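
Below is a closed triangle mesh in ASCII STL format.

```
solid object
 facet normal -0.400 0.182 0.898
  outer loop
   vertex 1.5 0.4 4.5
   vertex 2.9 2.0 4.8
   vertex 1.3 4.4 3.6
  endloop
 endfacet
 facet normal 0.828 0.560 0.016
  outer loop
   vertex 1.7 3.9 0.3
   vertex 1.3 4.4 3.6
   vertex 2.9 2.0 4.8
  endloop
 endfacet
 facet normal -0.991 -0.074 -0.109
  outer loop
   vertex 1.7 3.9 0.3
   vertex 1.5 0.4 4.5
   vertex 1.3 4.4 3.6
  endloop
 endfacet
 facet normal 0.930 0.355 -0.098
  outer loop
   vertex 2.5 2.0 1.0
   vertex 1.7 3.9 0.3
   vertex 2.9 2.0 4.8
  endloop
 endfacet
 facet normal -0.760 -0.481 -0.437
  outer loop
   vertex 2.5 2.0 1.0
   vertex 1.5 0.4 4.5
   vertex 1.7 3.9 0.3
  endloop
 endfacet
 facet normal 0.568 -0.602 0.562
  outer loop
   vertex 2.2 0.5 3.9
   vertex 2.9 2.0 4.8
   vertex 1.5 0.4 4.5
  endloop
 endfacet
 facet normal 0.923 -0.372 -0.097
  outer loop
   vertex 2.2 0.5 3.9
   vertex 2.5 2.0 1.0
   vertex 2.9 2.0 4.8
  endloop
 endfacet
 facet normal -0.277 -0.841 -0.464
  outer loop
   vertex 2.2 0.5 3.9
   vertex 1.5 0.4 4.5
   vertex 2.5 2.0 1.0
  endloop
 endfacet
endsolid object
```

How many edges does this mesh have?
12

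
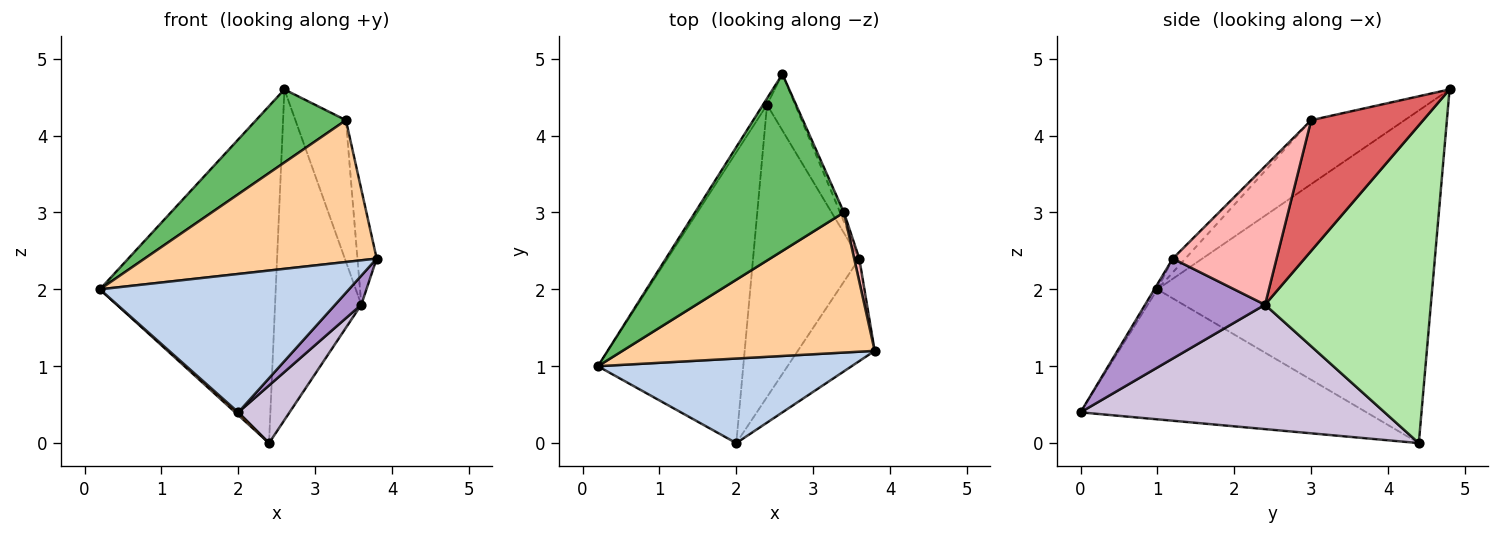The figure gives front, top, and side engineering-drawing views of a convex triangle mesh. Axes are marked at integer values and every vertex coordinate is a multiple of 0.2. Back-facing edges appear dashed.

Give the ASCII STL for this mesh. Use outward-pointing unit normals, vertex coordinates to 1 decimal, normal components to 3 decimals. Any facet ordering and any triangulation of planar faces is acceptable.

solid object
 facet normal -0.842 0.539 -0.010
  outer loop
   vertex 2.4 4.4 0.0
   vertex 0.2 1.0 2.0
   vertex 2.6 4.8 4.6
  endloop
 endfacet
 facet normal -0.011 -0.853 0.521
  outer loop
   vertex 2.0 0.0 0.4
   vertex 3.8 1.2 2.4
   vertex 0.2 1.0 2.0
  endloop
 endfacet
 facet normal -0.667 -0.007 -0.745
  outer loop
   vertex 2.0 0.0 0.4
   vertex 0.2 1.0 2.0
   vertex 2.4 4.4 0.0
  endloop
 endfacet
 facet normal -0.039 -0.711 0.702
  outer loop
   vertex 3.4 3.0 4.2
   vertex 0.2 1.0 2.0
   vertex 3.8 1.2 2.4
  endloop
 endfacet
 facet normal -0.369 -0.355 0.859
  outer loop
   vertex 3.4 3.0 4.2
   vertex 2.6 4.8 4.6
   vertex 0.2 1.0 2.0
  endloop
 endfacet
 facet normal 0.884 0.460 -0.078
  outer loop
   vertex 3.6 2.4 1.8
   vertex 2.4 4.4 0.0
   vertex 2.6 4.8 4.6
  endloop
 endfacet
 facet normal 0.911 0.411 -0.027
  outer loop
   vertex 3.6 2.4 1.8
   vertex 2.6 4.8 4.6
   vertex 3.4 3.0 4.2
  endloop
 endfacet
 facet normal 0.983 0.182 0.036
  outer loop
   vertex 3.6 2.4 1.8
   vertex 3.4 3.0 4.2
   vertex 3.8 1.2 2.4
  endloop
 endfacet
 facet normal 0.781 -0.170 -0.601
  outer loop
   vertex 3.6 2.4 1.8
   vertex 3.8 1.2 2.4
   vertex 2.0 0.0 0.4
  endloop
 endfacet
 facet normal 0.754 -0.127 -0.644
  outer loop
   vertex 3.6 2.4 1.8
   vertex 2.0 0.0 0.4
   vertex 2.4 4.4 0.0
  endloop
 endfacet
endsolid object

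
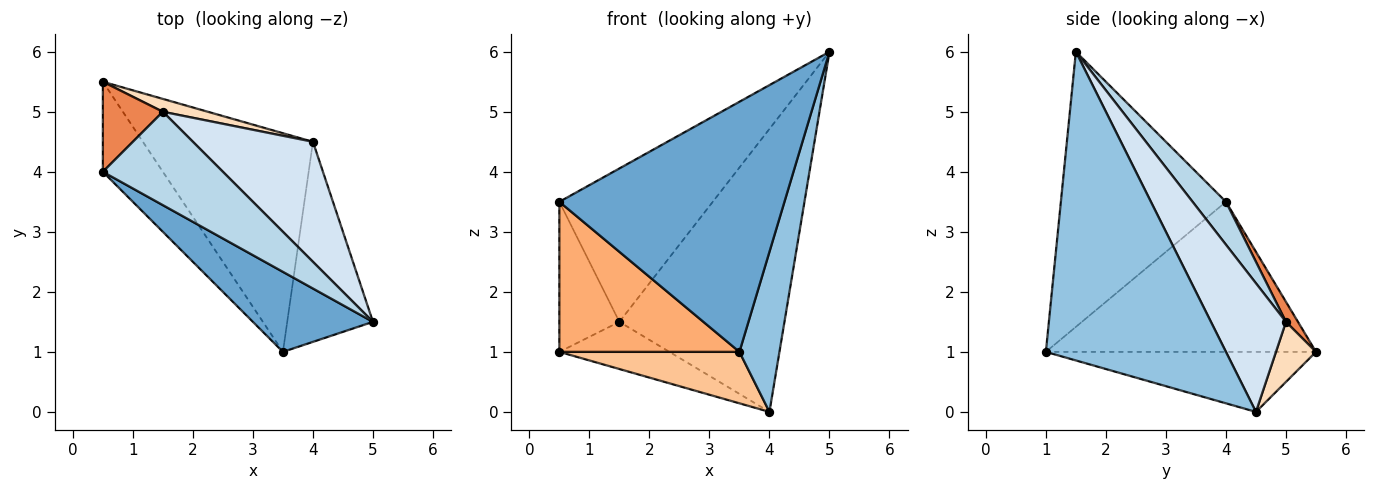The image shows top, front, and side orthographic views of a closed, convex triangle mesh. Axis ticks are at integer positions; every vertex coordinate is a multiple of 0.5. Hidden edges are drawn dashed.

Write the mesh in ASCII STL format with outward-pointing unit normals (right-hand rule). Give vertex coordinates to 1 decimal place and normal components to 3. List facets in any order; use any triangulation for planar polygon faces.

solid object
 facet normal -0.573 -0.781 0.250
  outer loop
   vertex 3.5 1.0 1.0
   vertex 5.0 1.5 6.0
   vertex 0.5 4.0 3.5
  endloop
 endfacet
 facet normal 0.942 -0.209 -0.262
  outer loop
   vertex 3.5 1.0 1.0
   vertex 4.0 4.5 0.0
   vertex 5.0 1.5 6.0
  endloop
 endfacet
 facet normal 0.183 0.840 0.511
  outer loop
   vertex 1.5 5.0 1.5
   vertex 0.5 4.0 3.5
   vertex 5.0 1.5 6.0
  endloop
 endfacet
 facet normal 0.386 0.849 0.360
  outer loop
   vertex 1.5 5.0 1.5
   vertex 5.0 1.5 6.0
   vertex 4.0 4.5 0.0
  endloop
 endfacet
 facet normal 0.169 0.845 0.507
  outer loop
   vertex 0.5 5.5 1.0
   vertex 0.5 4.0 3.5
   vertex 1.5 5.0 1.5
  endloop
 endfacet
 facet normal -0.789 -0.526 -0.316
  outer loop
   vertex 0.5 5.5 1.0
   vertex 3.5 1.0 1.0
   vertex 0.5 4.0 3.5
  endloop
 endfacet
 facet normal -0.325 -0.217 -0.921
  outer loop
   vertex 0.5 5.5 1.0
   vertex 4.0 4.5 0.0
   vertex 3.5 1.0 1.0
  endloop
 endfacet
 facet normal 0.331 0.910 0.248
  outer loop
   vertex 0.5 5.5 1.0
   vertex 1.5 5.0 1.5
   vertex 4.0 4.5 0.0
  endloop
 endfacet
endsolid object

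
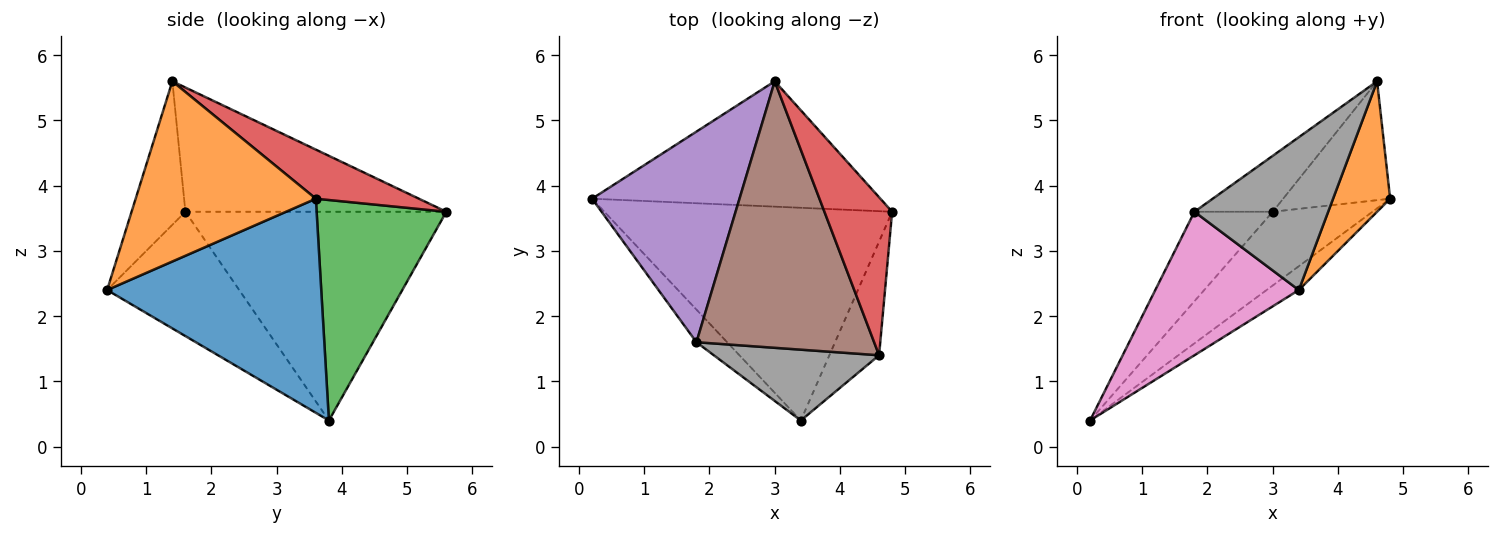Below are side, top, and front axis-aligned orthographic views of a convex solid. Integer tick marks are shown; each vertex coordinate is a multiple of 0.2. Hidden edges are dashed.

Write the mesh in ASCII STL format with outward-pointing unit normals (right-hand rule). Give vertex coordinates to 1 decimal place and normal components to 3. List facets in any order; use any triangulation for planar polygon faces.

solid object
 facet normal 0.595 0.089 -0.799
  outer loop
   vertex 3.4 0.4 2.4
   vertex 0.2 3.8 0.4
   vertex 4.8 3.6 3.8
  endloop
 endfacet
 facet normal 0.922 -0.292 -0.254
  outer loop
   vertex 4.6 1.4 5.6
   vertex 3.4 0.4 2.4
   vertex 4.8 3.6 3.8
  endloop
 endfacet
 facet normal 0.550 0.423 -0.720
  outer loop
   vertex 3.0 5.6 3.6
   vertex 4.8 3.6 3.8
   vertex 0.2 3.8 0.4
  endloop
 endfacet
 facet normal 0.501 0.520 0.692
  outer loop
   vertex 3.0 5.6 3.6
   vertex 4.6 1.4 5.6
   vertex 4.8 3.6 3.8
  endloop
 endfacet
 facet normal -0.793 0.238 0.560
  outer loop
   vertex 1.8 1.6 3.6
   vertex 3.0 5.6 3.6
   vertex 0.2 3.8 0.4
  endloop
 endfacet
 facet normal -0.565 0.169 0.808
  outer loop
   vertex 1.8 1.6 3.6
   vertex 4.6 1.4 5.6
   vertex 3.0 5.6 3.6
  endloop
 endfacet
 facet normal -0.668 -0.726 -0.165
  outer loop
   vertex 1.8 1.6 3.6
   vertex 0.2 3.8 0.4
   vertex 3.4 0.4 2.4
  endloop
 endfacet
 facet normal -0.343 -0.852 0.395
  outer loop
   vertex 1.8 1.6 3.6
   vertex 3.4 0.4 2.4
   vertex 4.6 1.4 5.6
  endloop
 endfacet
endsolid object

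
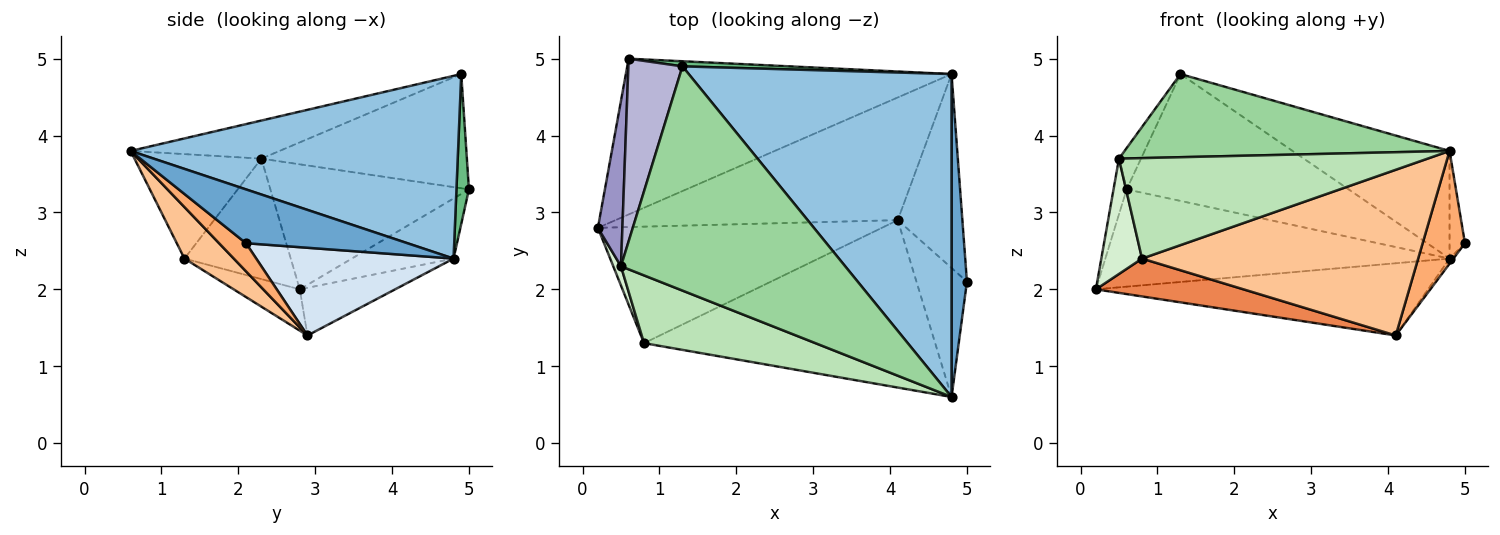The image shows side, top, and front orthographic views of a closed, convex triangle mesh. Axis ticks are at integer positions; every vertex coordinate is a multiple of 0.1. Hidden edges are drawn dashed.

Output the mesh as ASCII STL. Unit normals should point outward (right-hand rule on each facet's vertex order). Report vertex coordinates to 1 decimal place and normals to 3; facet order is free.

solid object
 facet normal 0.958 0.091 0.274
  outer loop
   vertex 4.8 4.8 2.4
   vertex 4.8 0.6 3.8
   vertex 5.0 2.1 2.6
  endloop
 endfacet
 facet normal 0.551 0.264 0.792
  outer loop
   vertex 4.8 4.8 2.4
   vertex 1.3 4.9 4.8
   vertex 4.8 0.6 3.8
  endloop
 endfacet
 facet normal -0.144 0.502 -0.853
  outer loop
   vertex 4.1 2.9 1.4
   vertex 0.2 2.8 2.0
   vertex 4.8 4.8 2.4
  endloop
 endfacet
 facet normal 0.805 0.016 -0.593
  outer loop
   vertex 4.1 2.9 1.4
   vertex 4.8 4.8 2.4
   vertex 5.0 2.1 2.6
  endloop
 endfacet
 facet normal -0.137 -0.306 -0.942
  outer loop
   vertex 4.1 2.9 1.4
   vertex 0.8 1.3 2.4
   vertex 0.2 2.8 2.0
  endloop
 endfacet
 facet normal 0.386 -0.607 -0.694
  outer loop
   vertex 4.1 2.9 1.4
   vertex 5.0 2.1 2.6
   vertex 4.8 0.6 3.8
  endloop
 endfacet
 facet normal 0.125 -0.698 -0.705
  outer loop
   vertex 4.1 2.9 1.4
   vertex 4.8 0.6 3.8
   vertex 0.8 1.3 2.4
  endloop
 endfacet
 facet normal -0.155 0.523 -0.838
  outer loop
   vertex 0.6 5.0 3.3
   vertex 4.8 4.8 2.4
   vertex 0.2 2.8 2.0
  endloop
 endfacet
 facet normal 0.056 0.998 0.040
  outer loop
   vertex 0.6 5.0 3.3
   vertex 1.3 4.9 4.8
   vertex 4.8 4.8 2.4
  endloop
 endfacet
 facet normal -0.157 -0.343 0.926
  outer loop
   vertex 0.5 2.3 3.7
   vertex 4.8 0.6 3.8
   vertex 1.3 4.9 4.8
  endloop
 endfacet
 facet normal -0.323 -0.785 0.529
  outer loop
   vertex 0.5 2.3 3.7
   vertex 0.8 1.3 2.4
   vertex 4.8 0.6 3.8
  endloop
 endfacet
 facet normal -0.932 -0.357 0.060
  outer loop
   vertex 0.5 2.3 3.7
   vertex 0.2 2.8 2.0
   vertex 0.8 1.3 2.4
  endloop
 endfacet
 facet normal -0.979 0.065 0.192
  outer loop
   vertex 0.5 2.3 3.7
   vertex 0.6 5.0 3.3
   vertex 0.2 2.8 2.0
  endloop
 endfacet
 facet normal -0.899 0.096 0.426
  outer loop
   vertex 0.5 2.3 3.7
   vertex 1.3 4.9 4.8
   vertex 0.6 5.0 3.3
  endloop
 endfacet
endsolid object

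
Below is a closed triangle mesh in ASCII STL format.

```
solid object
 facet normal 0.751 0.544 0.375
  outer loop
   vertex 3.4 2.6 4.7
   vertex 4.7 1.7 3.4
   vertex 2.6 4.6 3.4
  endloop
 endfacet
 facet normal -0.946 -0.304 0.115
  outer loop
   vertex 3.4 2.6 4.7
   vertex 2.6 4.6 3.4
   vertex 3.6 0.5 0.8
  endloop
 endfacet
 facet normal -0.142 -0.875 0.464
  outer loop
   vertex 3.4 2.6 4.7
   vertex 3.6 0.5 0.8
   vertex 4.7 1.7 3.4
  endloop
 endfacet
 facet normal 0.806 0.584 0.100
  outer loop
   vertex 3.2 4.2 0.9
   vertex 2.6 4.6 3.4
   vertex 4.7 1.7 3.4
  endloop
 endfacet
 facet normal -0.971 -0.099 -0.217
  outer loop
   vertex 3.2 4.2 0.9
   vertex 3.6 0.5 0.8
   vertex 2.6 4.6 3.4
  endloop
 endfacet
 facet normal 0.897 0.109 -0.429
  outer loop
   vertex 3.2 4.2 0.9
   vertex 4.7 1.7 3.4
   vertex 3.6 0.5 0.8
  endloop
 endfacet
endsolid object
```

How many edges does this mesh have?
9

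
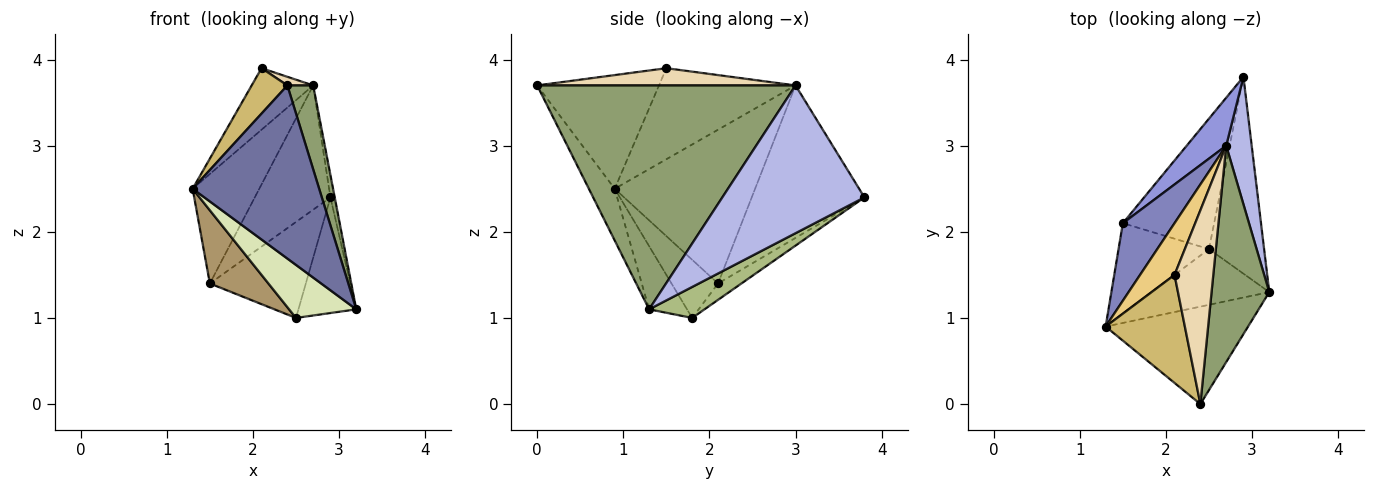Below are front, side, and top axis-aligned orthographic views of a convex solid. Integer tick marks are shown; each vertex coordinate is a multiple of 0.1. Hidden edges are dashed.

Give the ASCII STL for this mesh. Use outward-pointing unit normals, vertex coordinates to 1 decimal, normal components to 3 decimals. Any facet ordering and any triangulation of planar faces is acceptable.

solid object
 facet normal -0.175 -0.858 -0.483
  outer loop
   vertex 2.4 0.0 3.7
   vertex 1.3 0.9 2.5
   vertex 3.2 1.3 1.1
  endloop
 endfacet
 facet normal -0.864 0.410 0.290
  outer loop
   vertex 2.7 3.0 3.7
   vertex 1.5 2.1 1.4
   vertex 1.3 0.9 2.5
  endloop
 endfacet
 facet normal -0.812 0.545 0.210
  outer loop
   vertex 2.7 3.0 3.7
   vertex 2.9 3.8 2.4
   vertex 1.5 2.1 1.4
  endloop
 endfacet
 facet normal 0.985 0.030 0.170
  outer loop
   vertex 2.7 3.0 3.7
   vertex 3.2 1.3 1.1
   vertex 2.9 3.8 2.4
  endloop
 endfacet
 facet normal 0.964 -0.096 0.248
  outer loop
   vertex 2.7 3.0 3.7
   vertex 2.4 0.0 3.7
   vertex 3.2 1.3 1.1
  endloop
 endfacet
 facet normal 0.436 0.456 -0.776
  outer loop
   vertex 2.5 1.8 1.0
   vertex 2.9 3.8 2.4
   vertex 3.2 1.3 1.1
  endloop
 endfacet
 facet normal -0.143 0.587 -0.797
  outer loop
   vertex 2.5 1.8 1.0
   vertex 1.5 2.1 1.4
   vertex 2.9 3.8 2.4
  endloop
 endfacet
 facet normal -0.362 -0.642 -0.675
  outer loop
   vertex 2.5 1.8 1.0
   vertex 3.2 1.3 1.1
   vertex 1.3 0.9 2.5
  endloop
 endfacet
 facet normal -0.447 -0.563 -0.695
  outer loop
   vertex 2.5 1.8 1.0
   vertex 1.3 0.9 2.5
   vertex 1.5 2.1 1.4
  endloop
 endfacet
 facet normal -0.798 -0.234 0.556
  outer loop
   vertex 2.1 1.5 3.9
   vertex 1.3 0.9 2.5
   vertex 2.4 0.0 3.7
  endloop
 endfacet
 facet normal -0.862 0.388 0.326
  outer loop
   vertex 2.1 1.5 3.9
   vertex 2.7 3.0 3.7
   vertex 1.3 0.9 2.5
  endloop
 endfacet
 facet normal 0.406 -0.041 0.913
  outer loop
   vertex 2.1 1.5 3.9
   vertex 2.4 0.0 3.7
   vertex 2.7 3.0 3.7
  endloop
 endfacet
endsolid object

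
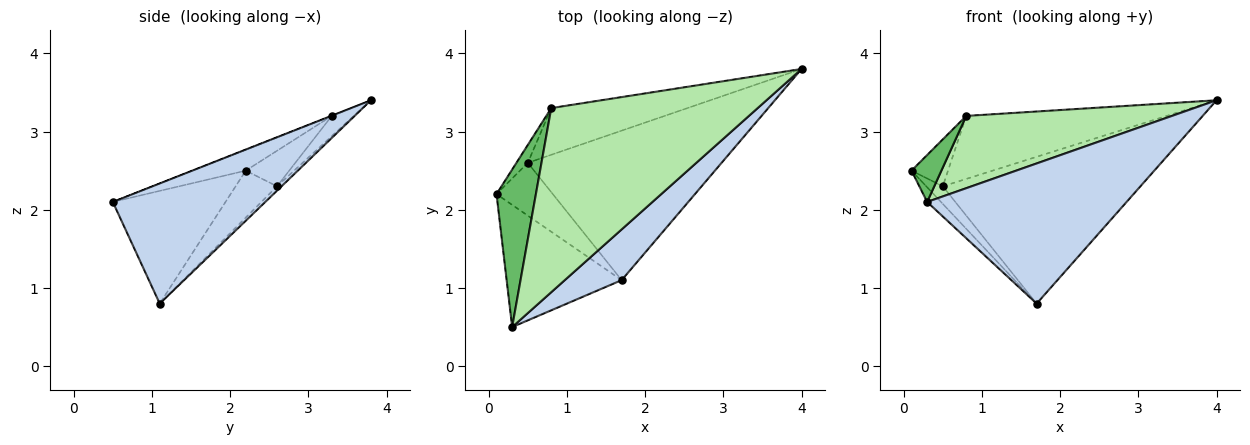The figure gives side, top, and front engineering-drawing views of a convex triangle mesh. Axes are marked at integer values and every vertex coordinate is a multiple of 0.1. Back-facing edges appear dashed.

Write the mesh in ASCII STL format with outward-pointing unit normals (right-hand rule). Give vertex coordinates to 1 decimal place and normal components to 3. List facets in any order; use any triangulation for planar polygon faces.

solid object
 facet normal -0.697 0.085 -0.712
  outer loop
   vertex 1.7 1.1 0.8
   vertex 0.3 0.5 2.1
   vertex 0.1 2.2 2.5
  endloop
 endfacet
 facet normal 0.584 -0.763 0.276
  outer loop
   vertex 1.7 1.1 0.8
   vertex 4.0 3.8 3.4
   vertex 0.3 0.5 2.1
  endloop
 endfacet
 facet normal -0.620 0.248 -0.744
  outer loop
   vertex 0.5 2.6 2.3
   vertex 1.7 1.1 0.8
   vertex 0.1 2.2 2.5
  endloop
 endfacet
 facet normal -0.016 0.701 -0.713
  outer loop
   vertex 0.5 2.6 2.3
   vertex 4.0 3.8 3.4
   vertex 1.7 1.1 0.8
  endloop
 endfacet
 facet normal -0.454 -0.254 0.854
  outer loop
   vertex 0.8 3.3 3.2
   vertex 0.1 2.2 2.5
   vertex 0.3 0.5 2.1
  endloop
 endfacet
 facet normal -0.001 -0.365 0.931
  outer loop
   vertex 0.8 3.3 3.2
   vertex 0.3 0.5 2.1
   vertex 4.0 3.8 3.4
  endloop
 endfacet
 facet normal -0.744 0.625 -0.238
  outer loop
   vertex 0.8 3.3 3.2
   vertex 0.5 2.6 2.3
   vertex 0.1 2.2 2.5
  endloop
 endfacet
 facet normal -0.088 0.800 -0.593
  outer loop
   vertex 0.8 3.3 3.2
   vertex 4.0 3.8 3.4
   vertex 0.5 2.6 2.3
  endloop
 endfacet
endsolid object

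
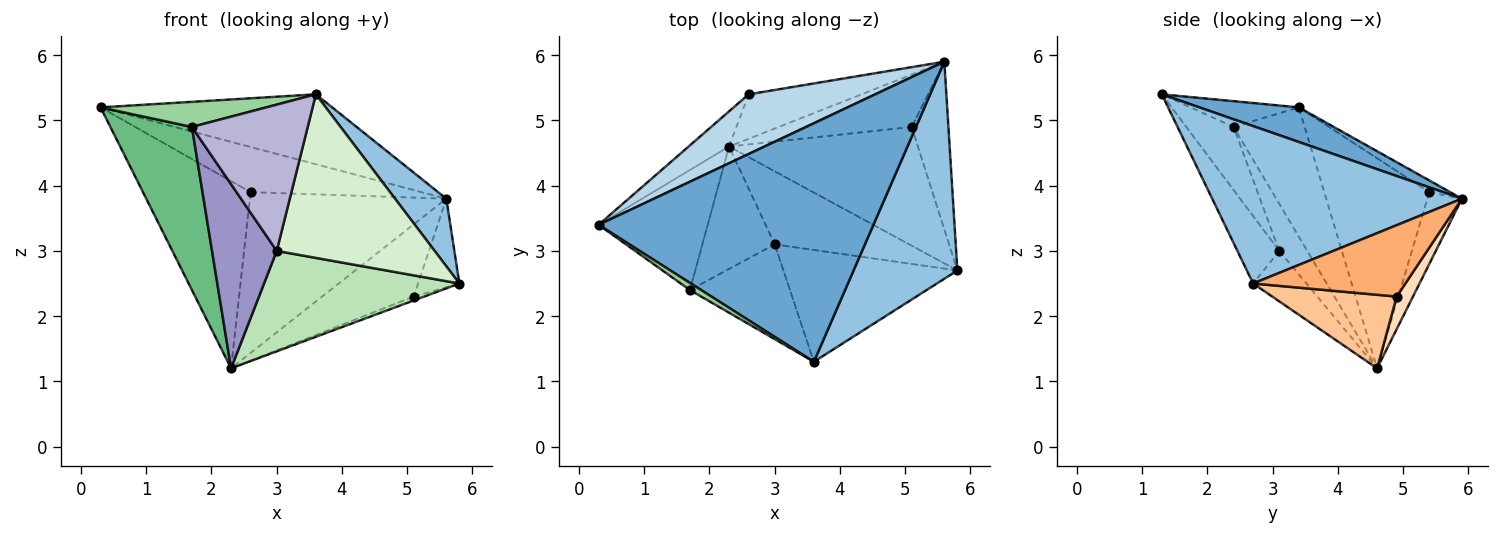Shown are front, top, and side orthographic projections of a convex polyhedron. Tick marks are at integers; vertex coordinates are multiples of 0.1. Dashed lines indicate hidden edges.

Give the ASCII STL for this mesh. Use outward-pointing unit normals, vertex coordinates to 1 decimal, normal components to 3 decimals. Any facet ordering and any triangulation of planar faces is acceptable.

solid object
 facet normal 0.120 0.279 0.953
  outer loop
   vertex 3.6 1.3 5.4
   vertex 5.6 5.9 3.8
   vertex 0.3 3.4 5.2
  endloop
 endfacet
 facet normal 0.823 -0.169 0.543
  outer loop
   vertex 3.6 1.3 5.4
   vertex 5.8 2.7 2.5
   vertex 5.6 5.9 3.8
  endloop
 endfacet
 facet normal -0.074 0.602 0.795
  outer loop
   vertex 2.6 5.4 3.9
   vertex 0.3 3.4 5.2
   vertex 5.6 5.9 3.8
  endloop
 endfacet
 facet normal -0.692 0.709 -0.133
  outer loop
   vertex 2.6 5.4 3.9
   vertex 2.3 4.6 1.2
   vertex 0.3 3.4 5.2
  endloop
 endfacet
 facet normal -0.167 0.950 -0.263
  outer loop
   vertex 2.6 5.4 3.9
   vertex 5.6 5.9 3.8
   vertex 2.3 4.6 1.2
  endloop
 endfacet
 facet normal 0.864 0.235 -0.445
  outer loop
   vertex 5.1 4.9 2.3
   vertex 5.6 5.9 3.8
   vertex 5.8 2.7 2.5
  endloop
 endfacet
 facet normal 0.363 0.031 -0.931
  outer loop
   vertex 5.1 4.9 2.3
   vertex 5.8 2.7 2.5
   vertex 2.3 4.6 1.2
  endloop
 endfacet
 facet normal 0.143 0.801 -0.582
  outer loop
   vertex 5.1 4.9 2.3
   vertex 2.3 4.6 1.2
   vertex 5.6 5.9 3.8
  endloop
 endfacet
 facet normal -0.575 -0.659 -0.485
  outer loop
   vertex 1.7 2.4 4.9
   vertex 0.3 3.4 5.2
   vertex 2.3 4.6 1.2
  endloop
 endfacet
 facet normal -0.532 -0.814 0.231
  outer loop
   vertex 1.7 2.4 4.9
   vertex 3.6 1.3 5.4
   vertex 0.3 3.4 5.2
  endloop
 endfacet
 facet normal -0.215 -0.790 -0.574
  outer loop
   vertex 3.0 3.1 3.0
   vertex 2.3 4.6 1.2
   vertex 5.8 2.7 2.5
  endloop
 endfacet
 facet normal -0.214 -0.806 -0.551
  outer loop
   vertex 3.0 3.1 3.0
   vertex 5.8 2.7 2.5
   vertex 3.6 1.3 5.4
  endloop
 endfacet
 facet normal -0.339 -0.783 -0.521
  outer loop
   vertex 3.0 3.1 3.0
   vertex 1.7 2.4 4.9
   vertex 2.3 4.6 1.2
  endloop
 endfacet
 facet normal -0.324 -0.794 -0.514
  outer loop
   vertex 3.0 3.1 3.0
   vertex 3.6 1.3 5.4
   vertex 1.7 2.4 4.9
  endloop
 endfacet
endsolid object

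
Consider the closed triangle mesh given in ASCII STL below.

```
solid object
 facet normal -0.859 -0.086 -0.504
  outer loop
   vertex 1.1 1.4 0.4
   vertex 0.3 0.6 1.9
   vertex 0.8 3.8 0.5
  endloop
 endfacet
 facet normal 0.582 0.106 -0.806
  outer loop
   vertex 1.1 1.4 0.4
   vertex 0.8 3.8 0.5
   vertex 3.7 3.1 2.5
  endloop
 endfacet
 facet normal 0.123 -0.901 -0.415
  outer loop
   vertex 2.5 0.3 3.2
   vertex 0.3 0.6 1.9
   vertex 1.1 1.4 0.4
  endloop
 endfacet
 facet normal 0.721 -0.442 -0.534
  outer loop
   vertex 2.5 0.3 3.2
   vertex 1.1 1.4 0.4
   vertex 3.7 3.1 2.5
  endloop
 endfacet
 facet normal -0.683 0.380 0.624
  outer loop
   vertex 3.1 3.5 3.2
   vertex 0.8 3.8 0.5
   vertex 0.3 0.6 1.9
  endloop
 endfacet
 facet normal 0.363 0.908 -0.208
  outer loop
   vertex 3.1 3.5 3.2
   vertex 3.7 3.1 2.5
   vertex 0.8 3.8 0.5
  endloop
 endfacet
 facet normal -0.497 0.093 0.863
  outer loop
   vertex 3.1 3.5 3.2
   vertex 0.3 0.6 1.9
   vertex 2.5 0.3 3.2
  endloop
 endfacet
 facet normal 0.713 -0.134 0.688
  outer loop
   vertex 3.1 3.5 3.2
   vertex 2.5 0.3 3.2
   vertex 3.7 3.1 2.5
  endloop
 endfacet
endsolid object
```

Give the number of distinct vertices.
6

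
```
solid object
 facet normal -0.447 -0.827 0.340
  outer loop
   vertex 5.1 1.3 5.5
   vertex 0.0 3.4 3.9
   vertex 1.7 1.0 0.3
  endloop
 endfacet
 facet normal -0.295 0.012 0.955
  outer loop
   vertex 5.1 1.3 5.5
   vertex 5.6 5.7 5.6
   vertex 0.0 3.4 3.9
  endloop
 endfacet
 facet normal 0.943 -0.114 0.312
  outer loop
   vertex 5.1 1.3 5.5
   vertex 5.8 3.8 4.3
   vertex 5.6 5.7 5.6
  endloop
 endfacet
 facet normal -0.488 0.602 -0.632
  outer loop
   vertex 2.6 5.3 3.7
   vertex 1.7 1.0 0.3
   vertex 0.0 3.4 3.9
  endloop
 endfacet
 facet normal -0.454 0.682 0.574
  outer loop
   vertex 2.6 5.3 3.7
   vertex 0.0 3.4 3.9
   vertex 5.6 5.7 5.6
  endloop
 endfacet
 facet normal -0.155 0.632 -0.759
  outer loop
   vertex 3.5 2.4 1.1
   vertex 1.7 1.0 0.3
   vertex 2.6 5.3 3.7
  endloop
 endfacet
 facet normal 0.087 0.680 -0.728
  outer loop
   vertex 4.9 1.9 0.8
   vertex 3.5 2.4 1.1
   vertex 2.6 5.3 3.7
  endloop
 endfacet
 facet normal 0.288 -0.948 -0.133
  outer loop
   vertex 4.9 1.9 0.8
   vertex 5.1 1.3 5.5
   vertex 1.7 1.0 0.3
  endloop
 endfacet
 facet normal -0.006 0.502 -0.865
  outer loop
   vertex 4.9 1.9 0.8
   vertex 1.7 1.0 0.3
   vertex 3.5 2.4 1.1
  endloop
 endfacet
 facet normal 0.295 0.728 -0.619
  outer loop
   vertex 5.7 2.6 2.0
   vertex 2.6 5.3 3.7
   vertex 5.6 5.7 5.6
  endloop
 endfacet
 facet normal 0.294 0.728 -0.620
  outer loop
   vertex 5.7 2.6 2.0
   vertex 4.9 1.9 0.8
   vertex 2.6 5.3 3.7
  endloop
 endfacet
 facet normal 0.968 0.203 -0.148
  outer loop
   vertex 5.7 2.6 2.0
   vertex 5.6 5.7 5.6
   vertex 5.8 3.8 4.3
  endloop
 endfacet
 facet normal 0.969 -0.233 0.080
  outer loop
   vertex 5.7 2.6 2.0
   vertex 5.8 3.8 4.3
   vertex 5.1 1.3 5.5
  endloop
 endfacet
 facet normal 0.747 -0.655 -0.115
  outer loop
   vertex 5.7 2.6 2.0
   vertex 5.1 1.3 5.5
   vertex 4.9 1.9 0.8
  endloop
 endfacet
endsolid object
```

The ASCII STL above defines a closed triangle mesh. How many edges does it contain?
21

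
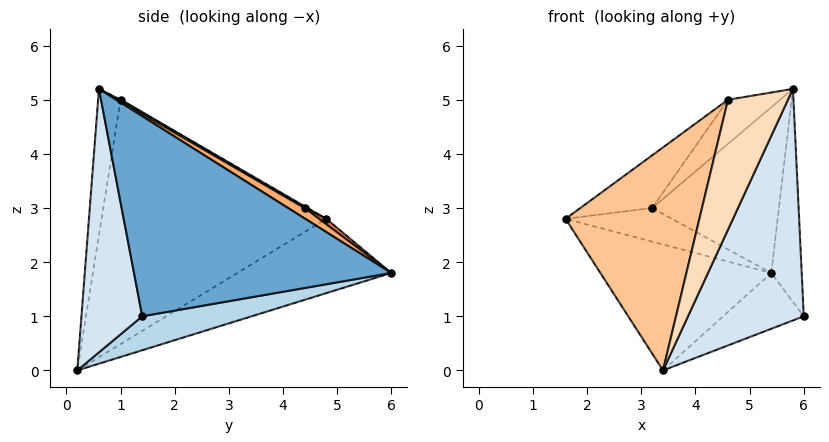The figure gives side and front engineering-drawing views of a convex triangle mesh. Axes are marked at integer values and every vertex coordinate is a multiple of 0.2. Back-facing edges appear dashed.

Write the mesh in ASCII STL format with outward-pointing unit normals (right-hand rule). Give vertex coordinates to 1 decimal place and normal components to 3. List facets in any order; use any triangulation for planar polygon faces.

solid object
 facet normal 0.991 0.117 0.069
  outer loop
   vertex 5.8 0.6 5.2
   vertex 6.0 1.4 1.0
   vertex 5.4 6.0 1.8
  endloop
 endfacet
 facet normal -0.347 0.385 -0.855
  outer loop
   vertex 3.4 0.2 0.0
   vertex 1.6 4.8 2.8
   vertex 5.4 6.0 1.8
  endloop
 endfacet
 facet normal 0.270 0.199 -0.942
  outer loop
   vertex 3.4 0.2 0.0
   vertex 5.4 6.0 1.8
   vertex 6.0 1.4 1.0
  endloop
 endfacet
 facet normal 0.460 -0.876 -0.145
  outer loop
   vertex 3.4 0.2 0.0
   vertex 6.0 1.4 1.0
   vertex 5.8 0.6 5.2
  endloop
 endfacet
 facet normal 0.038 0.565 0.824
  outer loop
   vertex 3.2 4.4 3.0
   vertex 5.4 6.0 1.8
   vertex 1.6 4.8 2.8
  endloop
 endfacet
 facet normal 0.070 0.535 0.842
  outer loop
   vertex 3.2 4.4 3.0
   vertex 5.8 0.6 5.2
   vertex 5.4 6.0 1.8
  endloop
 endfacet
 facet normal -0.826 -0.492 0.277
  outer loop
   vertex 4.6 1.0 5.0
   vertex 1.6 4.8 2.8
   vertex 3.4 0.2 0.0
  endloop
 endfacet
 facet normal -0.342 -0.912 0.228
  outer loop
   vertex 4.6 1.0 5.0
   vertex 3.4 0.2 0.0
   vertex 5.8 0.6 5.2
  endloop
 endfacet
 facet normal 0.021 0.513 0.858
  outer loop
   vertex 4.6 1.0 5.0
   vertex 3.2 4.4 3.0
   vertex 1.6 4.8 2.8
  endloop
 endfacet
 facet normal 0.029 0.516 0.856
  outer loop
   vertex 4.6 1.0 5.0
   vertex 5.8 0.6 5.2
   vertex 3.2 4.4 3.0
  endloop
 endfacet
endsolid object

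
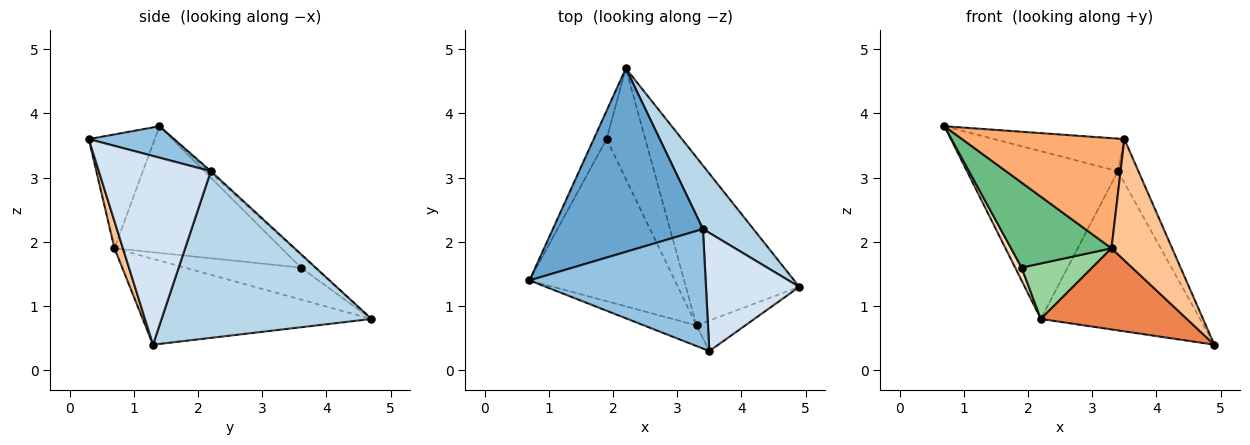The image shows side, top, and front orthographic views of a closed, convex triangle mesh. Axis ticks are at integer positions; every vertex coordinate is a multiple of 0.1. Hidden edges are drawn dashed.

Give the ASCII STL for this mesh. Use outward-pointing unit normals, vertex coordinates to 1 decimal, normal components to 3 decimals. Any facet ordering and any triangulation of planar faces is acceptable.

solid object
 facet normal -0.009 0.675 0.738
  outer loop
   vertex 3.4 2.2 3.1
   vertex 2.2 4.7 0.8
   vertex 0.7 1.4 3.8
  endloop
 endfacet
 facet normal 0.170 0.259 0.951
  outer loop
   vertex 3.4 2.2 3.1
   vertex 0.7 1.4 3.8
   vertex 3.5 0.3 3.6
  endloop
 endfacet
 facet normal 0.775 0.587 0.234
  outer loop
   vertex 3.4 2.2 3.1
   vertex 4.9 1.3 0.4
   vertex 2.2 4.7 0.8
  endloop
 endfacet
 facet normal 0.885 0.162 0.438
  outer loop
   vertex 3.4 2.2 3.1
   vertex 3.5 0.3 3.6
   vertex 4.9 1.3 0.4
  endloop
 endfacet
 facet normal -0.563 -0.359 -0.744
  outer loop
   vertex 3.3 0.7 1.9
   vertex 2.2 4.7 0.8
   vertex 4.9 1.3 0.4
  endloop
 endfacet
 facet normal -0.371 -0.913 -0.171
  outer loop
   vertex 3.3 0.7 1.9
   vertex 3.5 0.3 3.6
   vertex 0.7 1.4 3.8
  endloop
 endfacet
 facet normal 0.134 -0.961 -0.242
  outer loop
   vertex 3.3 0.7 1.9
   vertex 4.9 1.3 0.4
   vertex 3.5 0.3 3.6
  endloop
 endfacet
 facet normal -0.673 -0.306 -0.673
  outer loop
   vertex 1.9 3.6 1.6
   vertex 0.7 1.4 3.8
   vertex 2.2 4.7 0.8
  endloop
 endfacet
 facet normal -0.611 -0.368 -0.701
  outer loop
   vertex 1.9 3.6 1.6
   vertex 3.3 0.7 1.9
   vertex 0.7 1.4 3.8
  endloop
 endfacet
 facet normal -0.594 -0.361 -0.719
  outer loop
   vertex 1.9 3.6 1.6
   vertex 2.2 4.7 0.8
   vertex 3.3 0.7 1.9
  endloop
 endfacet
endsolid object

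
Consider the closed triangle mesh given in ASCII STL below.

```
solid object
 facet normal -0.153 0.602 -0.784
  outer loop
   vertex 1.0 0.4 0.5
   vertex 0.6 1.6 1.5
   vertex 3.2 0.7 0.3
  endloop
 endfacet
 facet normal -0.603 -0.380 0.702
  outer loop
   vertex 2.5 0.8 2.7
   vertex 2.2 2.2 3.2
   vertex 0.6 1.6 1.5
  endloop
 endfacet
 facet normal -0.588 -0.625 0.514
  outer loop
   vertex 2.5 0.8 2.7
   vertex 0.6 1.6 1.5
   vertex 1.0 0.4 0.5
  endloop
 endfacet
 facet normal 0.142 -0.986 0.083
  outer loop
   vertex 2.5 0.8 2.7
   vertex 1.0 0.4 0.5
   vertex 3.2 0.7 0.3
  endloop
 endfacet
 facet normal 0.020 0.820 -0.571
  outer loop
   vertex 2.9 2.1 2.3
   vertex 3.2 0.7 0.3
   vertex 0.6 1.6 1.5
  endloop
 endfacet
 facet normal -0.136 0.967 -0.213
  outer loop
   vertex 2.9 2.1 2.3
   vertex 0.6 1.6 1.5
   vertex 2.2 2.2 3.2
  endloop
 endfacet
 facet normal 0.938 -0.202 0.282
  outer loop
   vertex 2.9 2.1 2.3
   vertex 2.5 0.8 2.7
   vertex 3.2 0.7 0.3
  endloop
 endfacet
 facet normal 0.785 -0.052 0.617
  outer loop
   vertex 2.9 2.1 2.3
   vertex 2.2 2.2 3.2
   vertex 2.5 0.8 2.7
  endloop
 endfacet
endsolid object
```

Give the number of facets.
8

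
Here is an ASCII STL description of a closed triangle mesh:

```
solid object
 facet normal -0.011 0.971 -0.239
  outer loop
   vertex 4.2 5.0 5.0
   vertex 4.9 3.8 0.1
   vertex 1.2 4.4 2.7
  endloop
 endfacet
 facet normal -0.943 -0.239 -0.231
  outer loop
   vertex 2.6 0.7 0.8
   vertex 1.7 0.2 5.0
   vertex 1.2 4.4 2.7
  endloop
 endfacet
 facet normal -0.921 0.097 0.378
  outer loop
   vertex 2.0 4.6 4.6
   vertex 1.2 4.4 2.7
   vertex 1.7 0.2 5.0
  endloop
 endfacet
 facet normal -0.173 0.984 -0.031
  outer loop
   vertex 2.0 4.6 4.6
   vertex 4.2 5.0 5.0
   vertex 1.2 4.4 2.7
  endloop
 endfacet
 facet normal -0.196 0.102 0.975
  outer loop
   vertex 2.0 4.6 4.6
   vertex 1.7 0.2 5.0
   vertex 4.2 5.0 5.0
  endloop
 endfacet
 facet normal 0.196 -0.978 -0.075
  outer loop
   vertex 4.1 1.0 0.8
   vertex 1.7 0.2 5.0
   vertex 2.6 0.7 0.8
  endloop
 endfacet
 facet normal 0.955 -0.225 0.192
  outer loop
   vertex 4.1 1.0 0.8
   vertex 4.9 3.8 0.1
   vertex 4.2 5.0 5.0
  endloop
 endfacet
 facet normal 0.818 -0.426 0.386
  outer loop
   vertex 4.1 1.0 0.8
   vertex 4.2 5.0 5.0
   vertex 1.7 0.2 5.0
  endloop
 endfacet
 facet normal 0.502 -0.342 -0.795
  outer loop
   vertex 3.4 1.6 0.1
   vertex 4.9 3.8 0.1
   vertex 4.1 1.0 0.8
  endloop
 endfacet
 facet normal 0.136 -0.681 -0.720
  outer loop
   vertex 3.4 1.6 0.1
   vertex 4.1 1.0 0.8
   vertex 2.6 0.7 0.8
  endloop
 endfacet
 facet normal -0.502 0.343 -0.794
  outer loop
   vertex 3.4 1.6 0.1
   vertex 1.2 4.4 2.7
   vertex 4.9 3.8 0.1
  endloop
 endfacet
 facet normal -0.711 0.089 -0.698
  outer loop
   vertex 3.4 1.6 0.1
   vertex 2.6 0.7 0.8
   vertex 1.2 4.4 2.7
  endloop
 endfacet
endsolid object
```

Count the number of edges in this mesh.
18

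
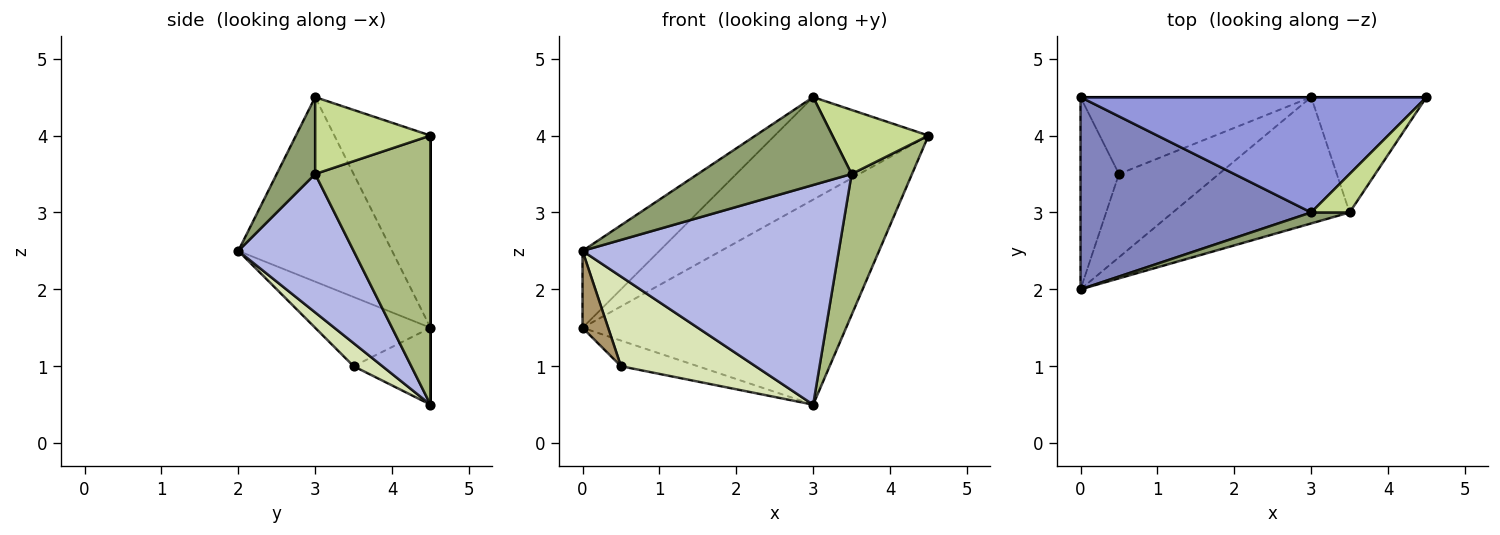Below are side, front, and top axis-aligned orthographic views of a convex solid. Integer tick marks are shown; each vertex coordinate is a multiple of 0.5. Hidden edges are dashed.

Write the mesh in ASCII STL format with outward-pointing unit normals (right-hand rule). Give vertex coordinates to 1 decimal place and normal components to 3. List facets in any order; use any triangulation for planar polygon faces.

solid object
 facet normal 0.000 1.000 0.000
  outer loop
   vertex 0.0 4.5 1.5
   vertex 4.5 4.5 4.0
   vertex 3.0 4.5 0.5
  endloop
 endfacet
 facet normal -0.596 0.298 0.745
  outer loop
   vertex 0.0 4.5 1.5
   vertex 0.0 2.0 2.5
   vertex 3.0 3.0 4.5
  endloop
 endfacet
 facet normal -0.383 0.614 0.690
  outer loop
   vertex 0.0 4.5 1.5
   vertex 3.0 3.0 4.5
   vertex 4.5 4.5 4.0
  endloop
 endfacet
 facet normal 0.363 -0.808 -0.464
  outer loop
   vertex 3.5 3.0 3.5
   vertex 0.0 2.0 2.5
   vertex 3.0 4.5 0.5
  endloop
 endfacet
 facet normal 0.241 -0.963 0.120
  outer loop
   vertex 3.5 3.0 3.5
   vertex 3.0 3.0 4.5
   vertex 0.0 2.0 2.5
  endloop
 endfacet
 facet normal 0.828 -0.434 -0.355
  outer loop
   vertex 3.5 3.0 3.5
   vertex 3.0 4.5 0.5
   vertex 4.5 4.5 4.0
  endloop
 endfacet
 facet normal 0.717 -0.598 0.359
  outer loop
   vertex 3.5 3.0 3.5
   vertex 4.5 4.5 4.0
   vertex 3.0 3.0 4.5
  endloop
 endfacet
 facet normal 0.155 -0.724 -0.672
  outer loop
   vertex 0.5 3.5 1.0
   vertex 3.0 4.5 0.5
   vertex 0.0 2.0 2.5
  endloop
 endfacet
 facet normal -0.858 -0.191 -0.477
  outer loop
   vertex 0.5 3.5 1.0
   vertex 0.0 2.0 2.5
   vertex 0.0 4.5 1.5
  endloop
 endfacet
 facet normal -0.302 0.302 -0.905
  outer loop
   vertex 0.5 3.5 1.0
   vertex 0.0 4.5 1.5
   vertex 3.0 4.5 0.5
  endloop
 endfacet
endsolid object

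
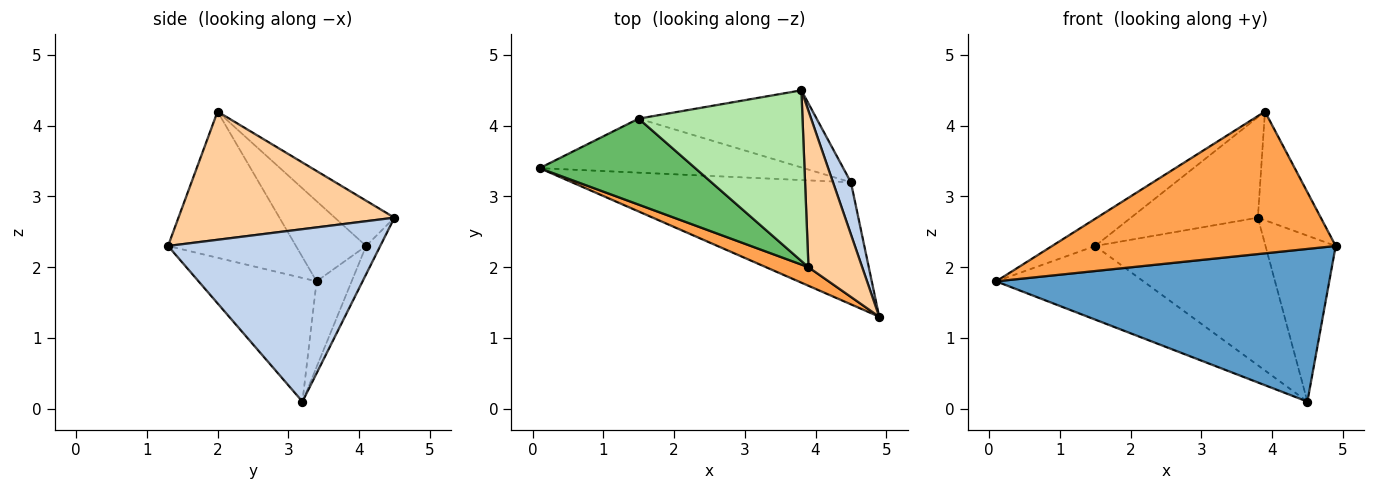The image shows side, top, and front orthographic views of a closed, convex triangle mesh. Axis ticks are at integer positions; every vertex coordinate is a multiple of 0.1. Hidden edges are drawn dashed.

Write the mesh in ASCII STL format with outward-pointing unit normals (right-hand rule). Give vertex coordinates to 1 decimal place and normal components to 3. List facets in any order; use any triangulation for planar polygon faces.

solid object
 facet normal -0.267 -0.753 -0.602
  outer loop
   vertex 4.5 3.2 0.1
   vertex 4.9 1.3 2.3
   vertex 0.1 3.4 1.8
  endloop
 endfacet
 facet normal 0.945 0.313 0.098
  outer loop
   vertex 4.5 3.2 0.1
   vertex 3.8 4.5 2.7
   vertex 4.9 1.3 2.3
  endloop
 endfacet
 facet normal -0.408 -0.905 0.119
  outer loop
   vertex 3.9 2.0 4.2
   vertex 0.1 3.4 1.8
   vertex 4.9 1.3 2.3
  endloop
 endfacet
 facet normal 0.891 0.260 0.373
  outer loop
   vertex 3.9 2.0 4.2
   vertex 4.9 1.3 2.3
   vertex 3.8 4.5 2.7
  endloop
 endfacet
 facet normal -0.441 0.270 0.856
  outer loop
   vertex 1.5 4.1 2.3
   vertex 0.1 3.4 1.8
   vertex 3.9 2.0 4.2
  endloop
 endfacet
 facet normal -0.232 0.494 0.838
  outer loop
   vertex 1.5 4.1 2.3
   vertex 3.9 2.0 4.2
   vertex 3.8 4.5 2.7
  endloop
 endfacet
 facet normal -0.188 0.792 -0.581
  outer loop
   vertex 1.5 4.1 2.3
   vertex 4.5 3.2 0.1
   vertex 0.1 3.4 1.8
  endloop
 endfacet
 facet normal -0.073 0.884 -0.462
  outer loop
   vertex 1.5 4.1 2.3
   vertex 3.8 4.5 2.7
   vertex 4.5 3.2 0.1
  endloop
 endfacet
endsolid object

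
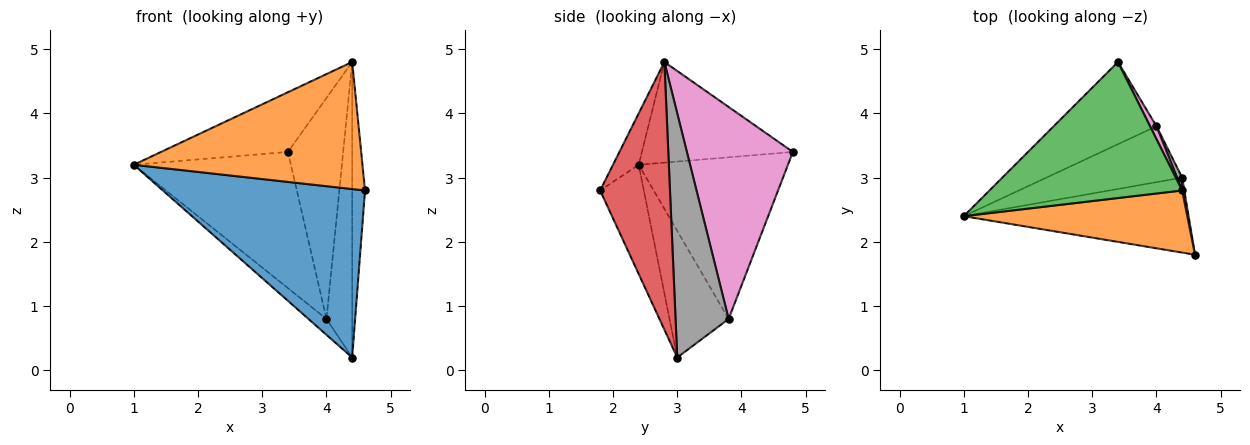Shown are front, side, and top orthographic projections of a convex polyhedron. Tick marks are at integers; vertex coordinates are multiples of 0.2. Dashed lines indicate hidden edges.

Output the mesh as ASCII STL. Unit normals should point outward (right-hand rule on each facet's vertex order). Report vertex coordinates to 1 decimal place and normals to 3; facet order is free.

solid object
 facet normal -0.194 -0.896 -0.399
  outer loop
   vertex 4.4 3.0 0.2
   vertex 4.6 1.8 2.8
   vertex 1.0 2.4 3.2
  endloop
 endfacet
 facet normal -0.100 -0.894 0.437
  outer loop
   vertex 4.4 2.8 4.8
   vertex 1.0 2.4 3.2
   vertex 4.6 1.8 2.8
  endloop
 endfacet
 facet normal -0.431 0.363 0.826
  outer loop
   vertex 4.4 2.8 4.8
   vertex 3.4 4.8 3.4
   vertex 1.0 2.4 3.2
  endloop
 endfacet
 facet normal 0.983 0.181 0.008
  outer loop
   vertex 4.4 2.8 4.8
   vertex 4.6 1.8 2.8
   vertex 4.4 3.0 0.2
  endloop
 endfacet
 facet normal -0.631 0.664 -0.401
  outer loop
   vertex 4.0 3.8 0.8
   vertex 1.0 2.4 3.2
   vertex 3.4 4.8 3.4
  endloop
 endfacet
 facet normal -0.668 0.203 -0.716
  outer loop
   vertex 4.0 3.8 0.8
   vertex 4.4 3.0 0.2
   vertex 1.0 2.4 3.2
  endloop
 endfacet
 facet normal 0.886 0.462 0.027
  outer loop
   vertex 4.0 3.8 0.8
   vertex 3.4 4.8 3.4
   vertex 4.4 2.8 4.8
  endloop
 endfacet
 facet normal 0.900 0.436 0.019
  outer loop
   vertex 4.0 3.8 0.8
   vertex 4.4 2.8 4.8
   vertex 4.4 3.0 0.2
  endloop
 endfacet
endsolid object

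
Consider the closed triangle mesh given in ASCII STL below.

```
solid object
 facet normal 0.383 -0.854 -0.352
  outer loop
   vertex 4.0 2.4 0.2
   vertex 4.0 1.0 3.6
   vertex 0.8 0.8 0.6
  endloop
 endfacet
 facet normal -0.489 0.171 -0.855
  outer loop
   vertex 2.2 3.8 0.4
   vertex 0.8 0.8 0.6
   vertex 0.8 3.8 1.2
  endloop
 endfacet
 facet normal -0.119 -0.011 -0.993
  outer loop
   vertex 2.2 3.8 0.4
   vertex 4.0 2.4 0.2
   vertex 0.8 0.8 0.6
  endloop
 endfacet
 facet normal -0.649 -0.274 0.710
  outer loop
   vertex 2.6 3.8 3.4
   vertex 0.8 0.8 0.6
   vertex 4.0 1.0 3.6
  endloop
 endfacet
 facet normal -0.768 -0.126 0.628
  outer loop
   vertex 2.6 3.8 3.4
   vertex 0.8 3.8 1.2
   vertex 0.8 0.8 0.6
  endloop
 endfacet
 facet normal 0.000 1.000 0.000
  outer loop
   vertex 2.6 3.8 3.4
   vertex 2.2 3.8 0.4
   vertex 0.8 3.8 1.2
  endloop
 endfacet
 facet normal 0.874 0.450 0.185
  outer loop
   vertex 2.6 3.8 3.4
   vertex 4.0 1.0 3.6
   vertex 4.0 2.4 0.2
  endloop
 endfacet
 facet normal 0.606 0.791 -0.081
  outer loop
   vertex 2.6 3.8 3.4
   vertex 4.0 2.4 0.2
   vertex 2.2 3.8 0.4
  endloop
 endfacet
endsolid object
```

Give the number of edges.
12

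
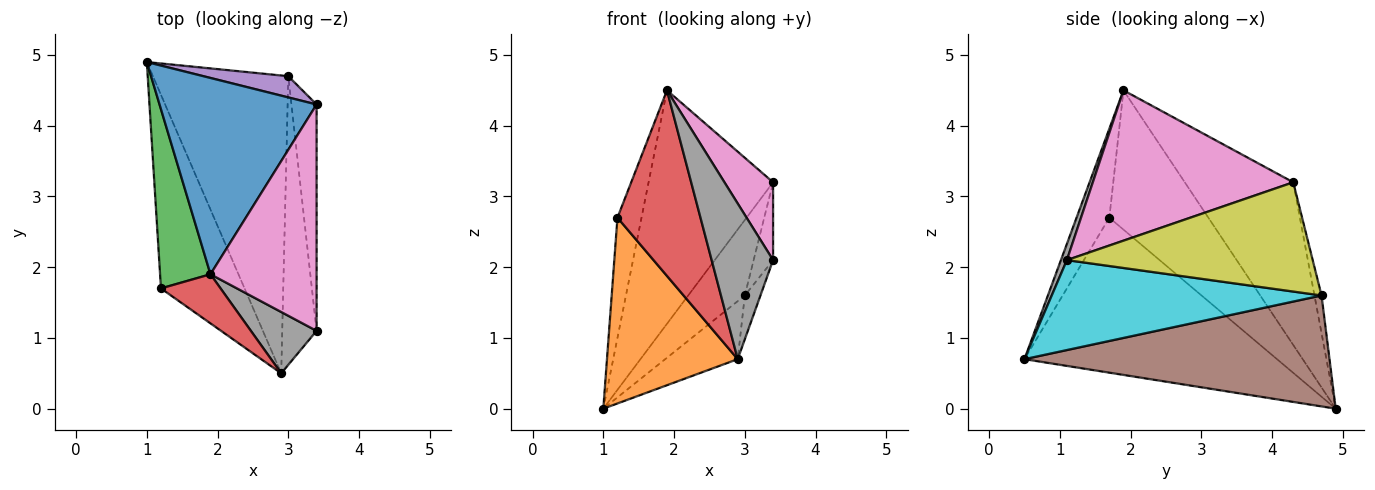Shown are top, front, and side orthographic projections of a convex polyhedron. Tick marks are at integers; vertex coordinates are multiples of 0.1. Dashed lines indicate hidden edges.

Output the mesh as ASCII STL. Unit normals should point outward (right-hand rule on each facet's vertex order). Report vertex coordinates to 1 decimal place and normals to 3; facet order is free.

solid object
 facet normal -0.555 0.637 0.535
  outer loop
   vertex 1.9 1.9 4.5
   vertex 3.4 4.3 3.2
   vertex 1.0 4.9 0.0
  endloop
 endfacet
 facet normal -0.801 -0.415 -0.432
  outer loop
   vertex 1.2 1.7 2.7
   vertex 1.0 4.9 0.0
   vertex 2.9 0.5 0.7
  endloop
 endfacet
 facet normal -0.917 0.223 0.332
  outer loop
   vertex 1.2 1.7 2.7
   vertex 1.9 1.9 4.5
   vertex 1.0 4.9 0.0
  endloop
 endfacet
 facet normal -0.356 -0.903 0.239
  outer loop
   vertex 1.2 1.7 2.7
   vertex 2.9 0.5 0.7
   vertex 1.9 1.9 4.5
  endloop
 endfacet
 facet normal -0.119 0.956 0.269
  outer loop
   vertex 3.0 4.7 1.6
   vertex 1.0 4.9 0.0
   vertex 3.4 4.3 3.2
  endloop
 endfacet
 facet normal 0.627 0.149 -0.765
  outer loop
   vertex 3.0 4.7 1.6
   vertex 2.9 0.5 0.7
   vertex 1.0 4.9 0.0
  endloop
 endfacet
 facet normal 0.801 -0.194 0.566
  outer loop
   vertex 3.4 1.1 2.1
   vertex 3.4 4.3 3.2
   vertex 1.9 1.9 4.5
  endloop
 endfacet
 facet normal 0.090 -0.927 0.365
  outer loop
   vertex 3.4 1.1 2.1
   vertex 1.9 1.9 4.5
   vertex 2.9 0.5 0.7
  endloop
 endfacet
 facet normal 0.972 0.077 -0.224
  outer loop
   vertex 3.4 1.1 2.1
   vertex 3.0 4.7 1.6
   vertex 3.4 4.3 3.2
  endloop
 endfacet
 facet normal 0.933 0.054 -0.356
  outer loop
   vertex 3.4 1.1 2.1
   vertex 2.9 0.5 0.7
   vertex 3.0 4.7 1.6
  endloop
 endfacet
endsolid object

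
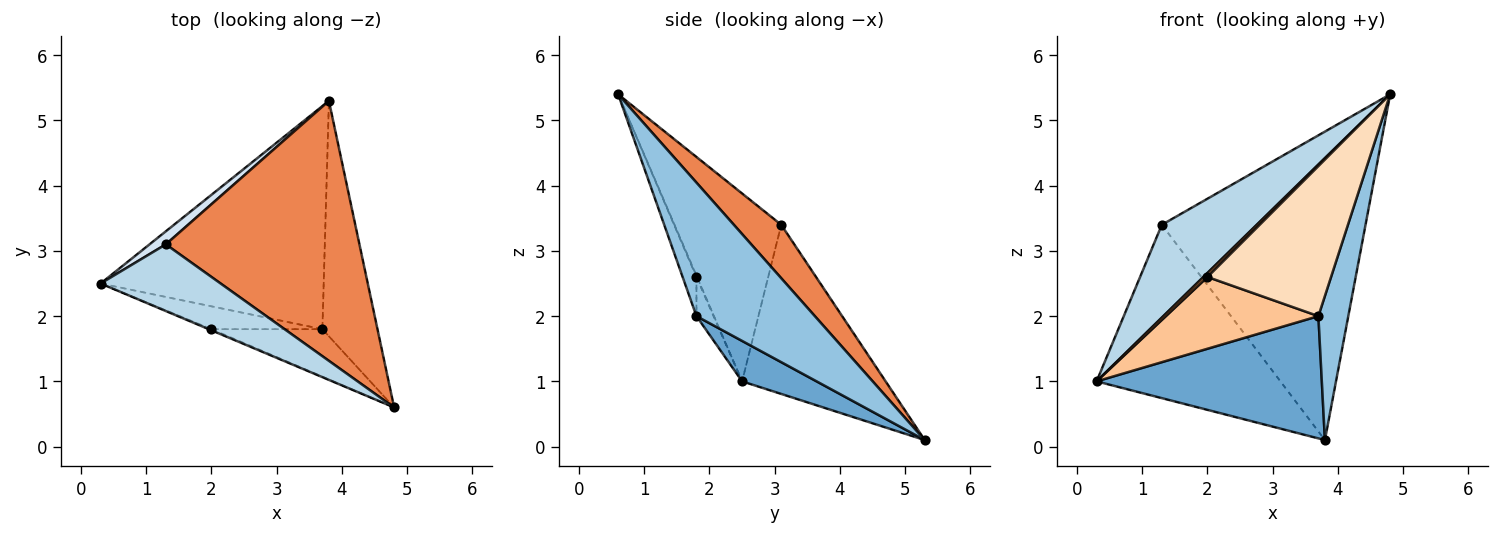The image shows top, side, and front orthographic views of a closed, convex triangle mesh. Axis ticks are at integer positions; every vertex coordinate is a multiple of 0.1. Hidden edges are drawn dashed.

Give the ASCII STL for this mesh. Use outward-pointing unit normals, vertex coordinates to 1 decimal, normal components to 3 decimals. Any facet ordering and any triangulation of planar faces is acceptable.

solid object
 facet normal 0.157 -0.475 -0.866
  outer loop
   vertex 3.7 1.8 2.0
   vertex 0.3 2.5 1.0
   vertex 3.8 5.3 0.1
  endloop
 endfacet
 facet normal 0.900 -0.227 -0.371
  outer loop
   vertex 3.7 1.8 2.0
   vertex 3.8 5.3 0.1
   vertex 4.8 0.6 5.4
  endloop
 endfacet
 facet normal -0.674 -0.600 0.431
  outer loop
   vertex 1.3 3.1 3.4
   vertex 0.3 2.5 1.0
   vertex 4.8 0.6 5.4
  endloop
 endfacet
 facet normal -0.614 0.787 0.059
  outer loop
   vertex 1.3 3.1 3.4
   vertex 3.8 5.3 0.1
   vertex 0.3 2.5 1.0
  endloop
 endfacet
 facet normal 0.175 0.753 0.635
  outer loop
   vertex 1.3 3.1 3.4
   vertex 4.8 0.6 5.4
   vertex 3.8 5.3 0.1
  endloop
 endfacet
 facet normal -0.136 -0.953 -0.272
  outer loop
   vertex 2.0 1.8 2.6
   vertex 4.8 0.6 5.4
   vertex 0.3 2.5 1.0
  endloop
 endfacet
 facet normal -0.106 -0.948 -0.301
  outer loop
   vertex 2.0 1.8 2.6
   vertex 0.3 2.5 1.0
   vertex 3.7 1.8 2.0
  endloop
 endfacet
 facet normal -0.106 -0.948 -0.300
  outer loop
   vertex 2.0 1.8 2.6
   vertex 3.7 1.8 2.0
   vertex 4.8 0.6 5.4
  endloop
 endfacet
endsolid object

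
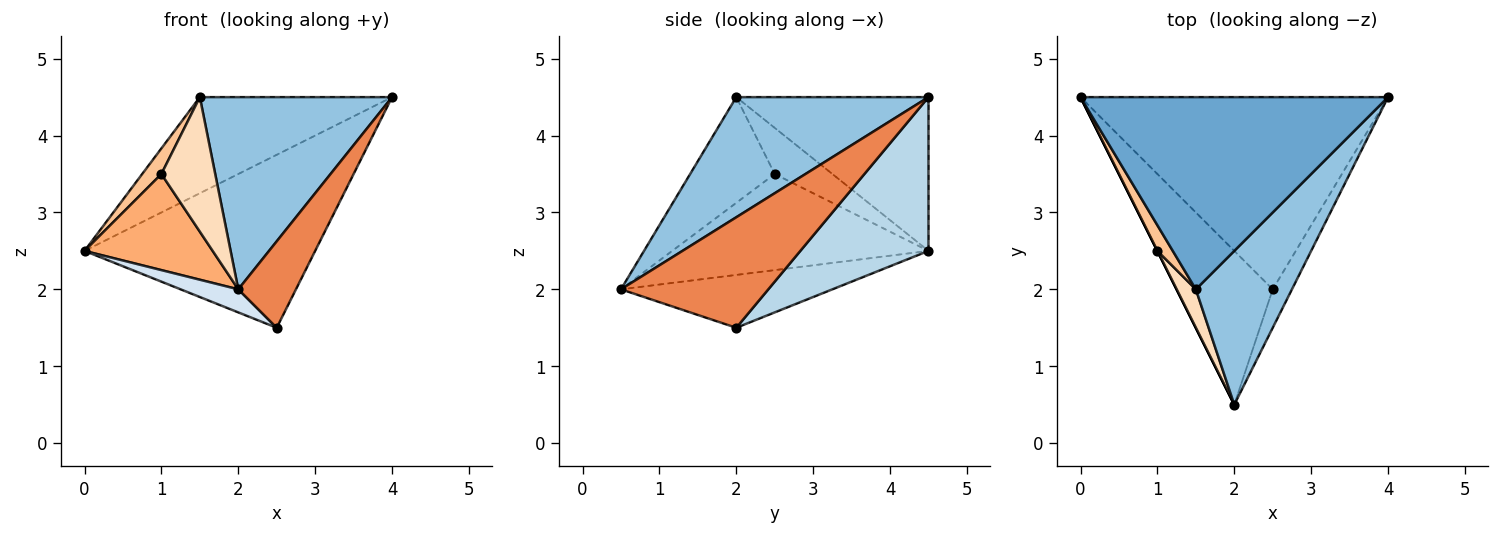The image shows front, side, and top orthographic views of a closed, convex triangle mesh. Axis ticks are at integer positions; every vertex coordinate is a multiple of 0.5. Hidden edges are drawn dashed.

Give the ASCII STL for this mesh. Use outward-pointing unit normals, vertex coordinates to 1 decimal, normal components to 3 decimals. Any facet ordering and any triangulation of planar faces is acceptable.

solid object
 facet normal -0.408 0.408 0.816
  outer loop
   vertex 1.5 2.0 4.5
   vertex 4.0 4.5 4.5
   vertex 0.0 4.5 2.5
  endloop
 endfacet
 facet normal 0.615 -0.615 0.492
  outer loop
   vertex 1.5 2.0 4.5
   vertex 2.0 0.5 2.0
   vertex 4.0 4.5 4.5
  endloop
 endfacet
 facet normal 0.348 0.627 -0.697
  outer loop
   vertex 2.5 2.0 1.5
   vertex 0.0 4.5 2.5
   vertex 4.0 4.5 4.5
  endloop
 endfacet
 facet normal -0.478 -0.130 -0.869
  outer loop
   vertex 2.5 2.0 1.5
   vertex 2.0 0.5 2.0
   vertex 0.0 4.5 2.5
  endloop
 endfacet
 facet normal 0.919 -0.360 -0.160
  outer loop
   vertex 2.5 2.0 1.5
   vertex 4.0 4.5 4.5
   vertex 2.0 0.5 2.0
  endloop
 endfacet
 facet normal -0.894 -0.447 0.000
  outer loop
   vertex 1.0 2.5 3.5
   vertex 0.0 4.5 2.5
   vertex 2.0 0.5 2.0
  endloop
 endfacet
 facet normal -0.905 -0.302 0.302
  outer loop
   vertex 1.0 2.5 3.5
   vertex 1.5 2.0 4.5
   vertex 0.0 4.5 2.5
  endloop
 endfacet
 facet normal -0.834 -0.531 0.152
  outer loop
   vertex 1.0 2.5 3.5
   vertex 2.0 0.5 2.0
   vertex 1.5 2.0 4.5
  endloop
 endfacet
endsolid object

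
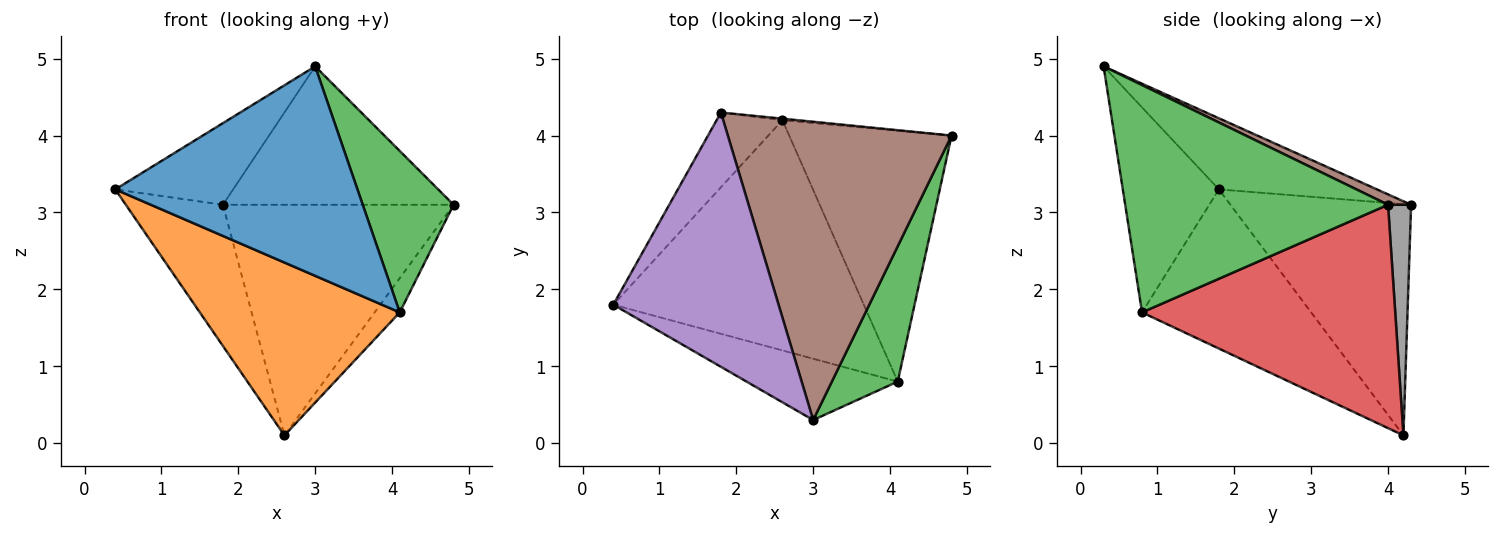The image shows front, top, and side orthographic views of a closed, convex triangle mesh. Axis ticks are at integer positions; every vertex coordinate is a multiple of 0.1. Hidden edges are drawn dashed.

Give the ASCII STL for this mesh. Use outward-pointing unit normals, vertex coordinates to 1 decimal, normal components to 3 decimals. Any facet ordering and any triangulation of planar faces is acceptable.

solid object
 facet normal -0.356 -0.897 -0.262
  outer loop
   vertex 4.1 0.8 1.7
   vertex 3.0 0.3 4.9
   vertex 0.4 1.8 3.3
  endloop
 endfacet
 facet normal -0.453 -0.535 -0.713
  outer loop
   vertex 4.1 0.8 1.7
   vertex 0.4 1.8 3.3
   vertex 2.6 4.2 0.1
  endloop
 endfacet
 facet normal 0.912 -0.315 0.264
  outer loop
   vertex 4.1 0.8 1.7
   vertex 4.8 4.0 3.1
   vertex 3.0 0.3 4.9
  endloop
 endfacet
 facet normal 0.806 0.080 -0.586
  outer loop
   vertex 4.1 0.8 1.7
   vertex 2.6 4.2 0.1
   vertex 4.8 4.0 3.1
  endloop
 endfacet
 facet normal -0.379 0.283 0.881
  outer loop
   vertex 1.8 4.3 3.1
   vertex 0.4 1.8 3.3
   vertex 3.0 0.3 4.9
  endloop
 endfacet
 facet normal 0.042 0.420 0.906
  outer loop
   vertex 1.8 4.3 3.1
   vertex 3.0 0.3 4.9
   vertex 4.8 4.0 3.1
  endloop
 endfacet
 facet normal -0.854 0.459 -0.243
  outer loop
   vertex 1.8 4.3 3.1
   vertex 2.6 4.2 0.1
   vertex 0.4 1.8 3.3
  endloop
 endfacet
 facet normal 0.100 0.995 -0.007
  outer loop
   vertex 1.8 4.3 3.1
   vertex 4.8 4.0 3.1
   vertex 2.6 4.2 0.1
  endloop
 endfacet
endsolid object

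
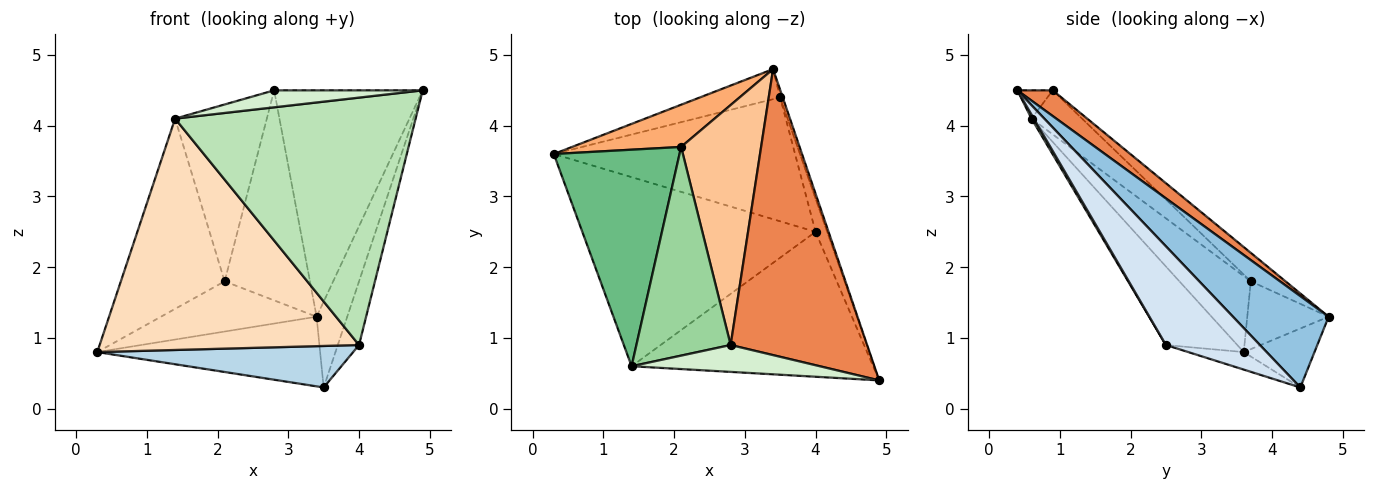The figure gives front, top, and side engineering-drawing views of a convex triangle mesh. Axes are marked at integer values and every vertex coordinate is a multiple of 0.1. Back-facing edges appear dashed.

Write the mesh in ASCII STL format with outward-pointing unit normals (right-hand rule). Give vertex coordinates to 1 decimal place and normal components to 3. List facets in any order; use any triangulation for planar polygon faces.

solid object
 facet normal -0.280 0.881 -0.381
  outer loop
   vertex 3.5 4.4 0.3
   vertex 0.3 3.6 0.8
   vertex 3.4 4.8 1.3
  endloop
 endfacet
 facet normal 0.952 0.305 -0.027
  outer loop
   vertex 3.5 4.4 0.3
   vertex 3.4 4.8 1.3
   vertex 4.9 0.4 4.5
  endloop
 endfacet
 facet normal -0.069 -0.317 -0.946
  outer loop
   vertex 4.0 2.5 0.9
   vertex 0.3 3.6 0.8
   vertex 3.5 4.4 0.3
  endloop
 endfacet
 facet normal 0.969 0.219 -0.115
  outer loop
   vertex 4.0 2.5 0.9
   vertex 3.5 4.4 0.3
   vertex 4.9 0.4 4.5
  endloop
 endfacet
 facet normal 0.146 0.614 0.776
  outer loop
   vertex 2.8 0.9 4.5
   vertex 4.9 0.4 4.5
   vertex 3.4 4.8 1.3
  endloop
 endfacet
 facet normal -0.371 0.711 0.598
  outer loop
   vertex 2.1 3.7 1.8
   vertex 3.4 4.8 1.3
   vertex 0.3 3.6 0.8
  endloop
 endfacet
 facet normal -0.259 0.636 0.727
  outer loop
   vertex 2.1 3.7 1.8
   vertex 2.8 0.9 4.5
   vertex 3.4 4.8 1.3
  endloop
 endfacet
 facet normal -0.208 -0.757 -0.619
  outer loop
   vertex 1.4 0.6 4.1
   vertex 0.3 3.6 0.8
   vertex 4.0 2.5 0.9
  endloop
 endfacet
 facet normal -0.413 0.601 0.684
  outer loop
   vertex 1.4 0.6 4.1
   vertex 2.1 3.7 1.8
   vertex 0.3 3.6 0.8
  endloop
 endfacet
 facet normal -0.336 0.609 0.719
  outer loop
   vertex 1.4 0.6 4.1
   vertex 2.8 0.9 4.5
   vertex 2.1 3.7 1.8
  endloop
 endfacet
 facet normal 0.008 -0.863 -0.505
  outer loop
   vertex 1.4 0.6 4.1
   vertex 4.0 2.5 0.9
   vertex 4.9 0.4 4.5
  endloop
 endfacet
 facet normal -0.126 -0.530 0.839
  outer loop
   vertex 1.4 0.6 4.1
   vertex 4.9 0.4 4.5
   vertex 2.8 0.9 4.5
  endloop
 endfacet
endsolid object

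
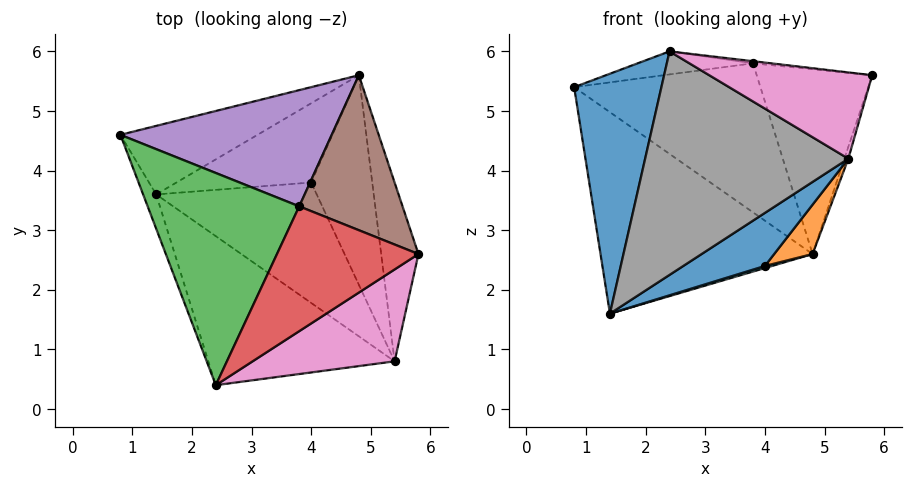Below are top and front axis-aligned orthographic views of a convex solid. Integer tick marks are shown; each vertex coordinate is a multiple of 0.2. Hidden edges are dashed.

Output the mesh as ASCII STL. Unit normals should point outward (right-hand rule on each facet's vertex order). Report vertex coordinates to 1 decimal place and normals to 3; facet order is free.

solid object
 facet normal -0.931 -0.362 -0.052
  outer loop
   vertex 1.4 3.6 1.6
   vertex 2.4 0.4 6.0
   vertex 0.8 4.6 5.4
  endloop
 endfacet
 facet normal -0.420 0.859 -0.292
  outer loop
   vertex 4.8 5.6 2.6
   vertex 1.4 3.6 1.6
   vertex 0.8 4.6 5.4
  endloop
 endfacet
 facet normal -0.089 0.108 0.990
  outer loop
   vertex 3.8 3.4 5.8
   vertex 0.8 4.6 5.4
   vertex 2.4 0.4 6.0
  endloop
 endfacet
 facet normal 0.106 0.017 0.994
  outer loop
   vertex 3.8 3.4 5.8
   vertex 2.4 0.4 6.0
   vertex 5.8 2.6 5.6
  endloop
 endfacet
 facet normal 0.227 0.768 0.599
  outer loop
   vertex 3.8 3.4 5.8
   vertex 4.8 5.6 2.6
   vertex 0.8 4.6 5.4
  endloop
 endfacet
 facet normal 0.348 0.718 0.603
  outer loop
   vertex 3.8 3.4 5.8
   vertex 5.8 2.6 5.6
   vertex 4.8 5.6 2.6
  endloop
 endfacet
 facet normal 0.467 -0.605 0.644
  outer loop
   vertex 5.4 0.8 4.2
   vertex 5.8 2.6 5.6
   vertex 2.4 0.4 6.0
  endloop
 endfacet
 facet normal -0.217 -0.812 -0.542
  outer loop
   vertex 5.4 0.8 4.2
   vertex 2.4 0.4 6.0
   vertex 1.4 3.6 1.6
  endloop
 endfacet
 facet normal 0.954 0.020 -0.298
  outer loop
   vertex 5.4 0.8 4.2
   vertex 4.8 5.6 2.6
   vertex 5.8 2.6 5.6
  endloop
 endfacet
 facet normal 0.296 -0.025 -0.955
  outer loop
   vertex 4.0 3.8 2.4
   vertex 1.4 3.6 1.6
   vertex 4.8 5.6 2.6
  endloop
 endfacet
 facet normal 0.298 -0.385 -0.873
  outer loop
   vertex 4.0 3.8 2.4
   vertex 5.4 0.8 4.2
   vertex 1.4 3.6 1.6
  endloop
 endfacet
 facet normal 0.605 -0.183 -0.775
  outer loop
   vertex 4.0 3.8 2.4
   vertex 4.8 5.6 2.6
   vertex 5.4 0.8 4.2
  endloop
 endfacet
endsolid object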